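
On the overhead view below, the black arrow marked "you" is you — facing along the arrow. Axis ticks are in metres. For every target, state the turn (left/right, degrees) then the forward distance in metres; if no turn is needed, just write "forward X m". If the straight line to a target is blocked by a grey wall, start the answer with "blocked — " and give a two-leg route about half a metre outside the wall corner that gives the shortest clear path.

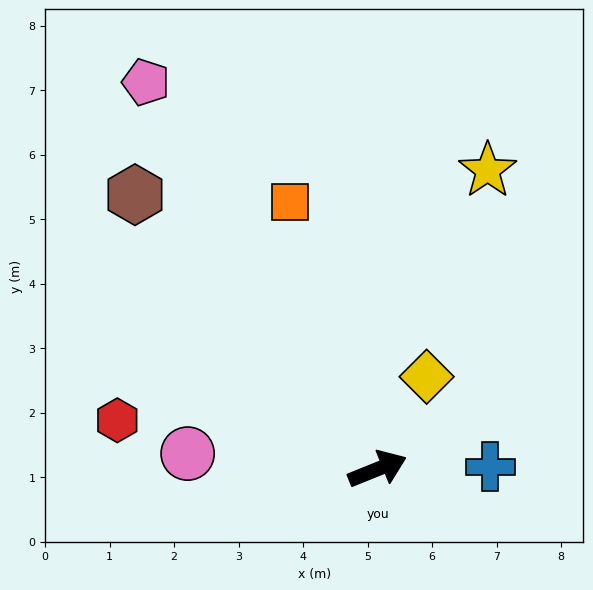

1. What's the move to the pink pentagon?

turn left 99°, forward 7.0 m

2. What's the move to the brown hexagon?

turn left 110°, forward 5.7 m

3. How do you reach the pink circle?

turn left 153°, forward 3.0 m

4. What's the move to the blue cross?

turn right 21°, forward 1.7 m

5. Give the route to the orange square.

turn left 86°, forward 4.4 m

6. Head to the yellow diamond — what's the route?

turn left 40°, forward 1.6 m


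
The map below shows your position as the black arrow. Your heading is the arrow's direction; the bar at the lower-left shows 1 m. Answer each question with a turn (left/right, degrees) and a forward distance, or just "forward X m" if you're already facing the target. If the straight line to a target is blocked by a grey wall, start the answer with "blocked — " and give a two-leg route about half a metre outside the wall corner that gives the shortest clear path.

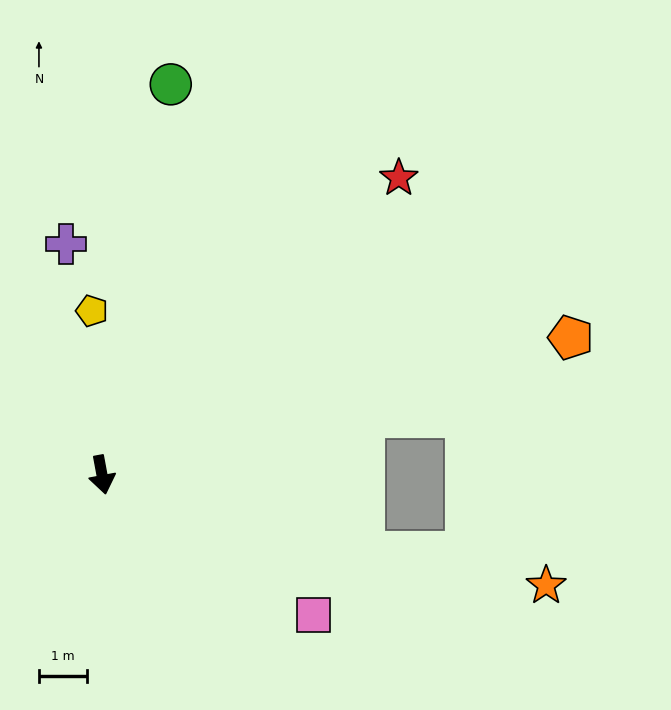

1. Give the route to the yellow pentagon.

turn left 173°, forward 3.4 m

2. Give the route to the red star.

turn left 124°, forward 8.6 m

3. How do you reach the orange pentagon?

turn left 96°, forward 10.1 m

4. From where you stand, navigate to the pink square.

turn left 46°, forward 5.2 m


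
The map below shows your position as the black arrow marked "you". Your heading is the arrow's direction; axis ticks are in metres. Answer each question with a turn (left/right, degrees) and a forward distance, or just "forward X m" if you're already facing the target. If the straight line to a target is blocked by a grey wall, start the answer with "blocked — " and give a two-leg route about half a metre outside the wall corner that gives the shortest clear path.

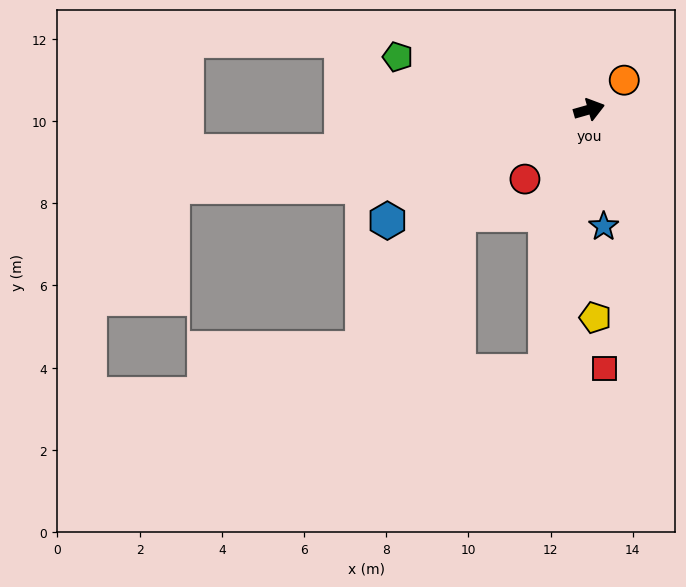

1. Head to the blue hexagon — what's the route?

turn right 167°, forward 5.6 m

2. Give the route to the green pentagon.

turn left 149°, forward 4.8 m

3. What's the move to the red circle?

turn right 149°, forward 2.3 m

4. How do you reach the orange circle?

turn left 24°, forward 1.1 m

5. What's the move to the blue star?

turn right 99°, forward 2.9 m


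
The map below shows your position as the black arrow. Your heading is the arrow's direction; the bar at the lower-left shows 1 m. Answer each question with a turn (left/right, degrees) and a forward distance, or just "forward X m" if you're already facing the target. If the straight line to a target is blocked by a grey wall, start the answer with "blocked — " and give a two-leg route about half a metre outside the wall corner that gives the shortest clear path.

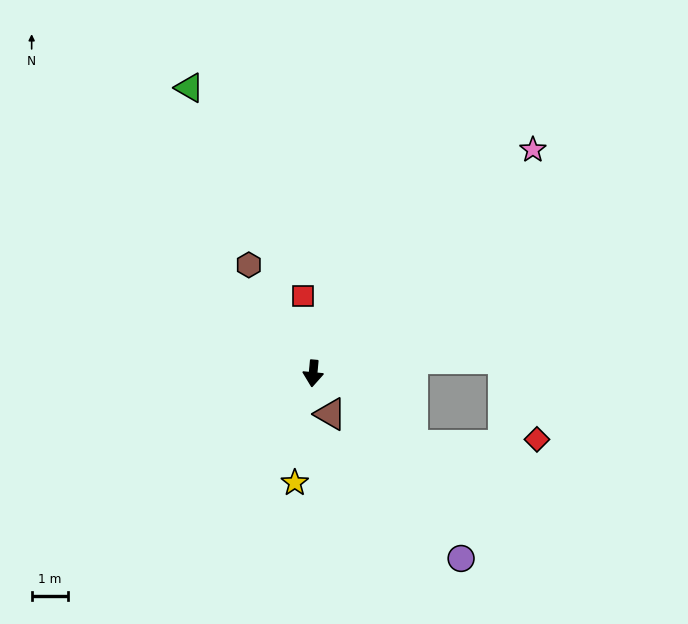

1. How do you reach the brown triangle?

turn left 28°, forward 1.2 m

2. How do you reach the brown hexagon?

turn right 144°, forward 3.4 m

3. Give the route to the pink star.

turn left 141°, forward 8.6 m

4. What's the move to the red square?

turn right 167°, forward 2.1 m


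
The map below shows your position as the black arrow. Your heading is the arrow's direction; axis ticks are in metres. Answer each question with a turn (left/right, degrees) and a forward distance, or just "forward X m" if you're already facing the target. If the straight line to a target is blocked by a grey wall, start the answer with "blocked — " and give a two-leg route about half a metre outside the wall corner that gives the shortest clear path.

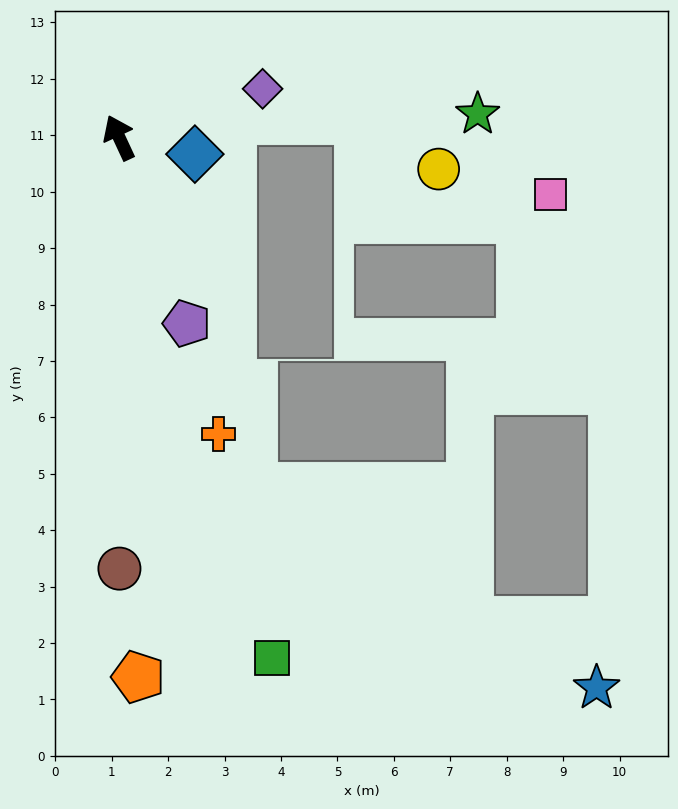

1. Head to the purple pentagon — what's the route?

turn left 175°, forward 3.5 m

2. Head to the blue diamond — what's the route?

turn right 127°, forward 1.4 m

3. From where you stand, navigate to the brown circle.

turn left 155°, forward 7.6 m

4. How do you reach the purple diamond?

turn right 96°, forward 2.7 m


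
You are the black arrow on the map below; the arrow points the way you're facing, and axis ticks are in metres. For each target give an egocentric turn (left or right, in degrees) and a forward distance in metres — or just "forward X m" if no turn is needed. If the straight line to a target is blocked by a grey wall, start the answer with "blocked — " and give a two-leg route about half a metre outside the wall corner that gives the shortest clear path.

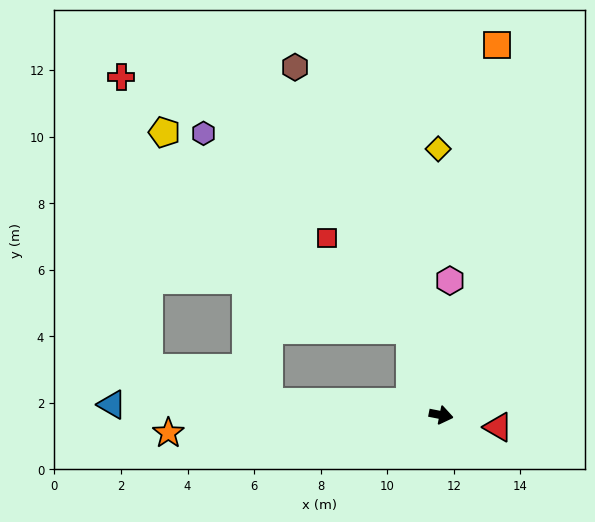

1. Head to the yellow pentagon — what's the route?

blocked — turn left 121°, forward 2.7 m, then turn left 31°, forward 9.5 m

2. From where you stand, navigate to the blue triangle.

turn right 171°, forward 9.9 m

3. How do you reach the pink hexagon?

turn left 97°, forward 4.0 m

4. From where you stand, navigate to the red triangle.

forward 1.8 m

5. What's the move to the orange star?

turn right 165°, forward 8.2 m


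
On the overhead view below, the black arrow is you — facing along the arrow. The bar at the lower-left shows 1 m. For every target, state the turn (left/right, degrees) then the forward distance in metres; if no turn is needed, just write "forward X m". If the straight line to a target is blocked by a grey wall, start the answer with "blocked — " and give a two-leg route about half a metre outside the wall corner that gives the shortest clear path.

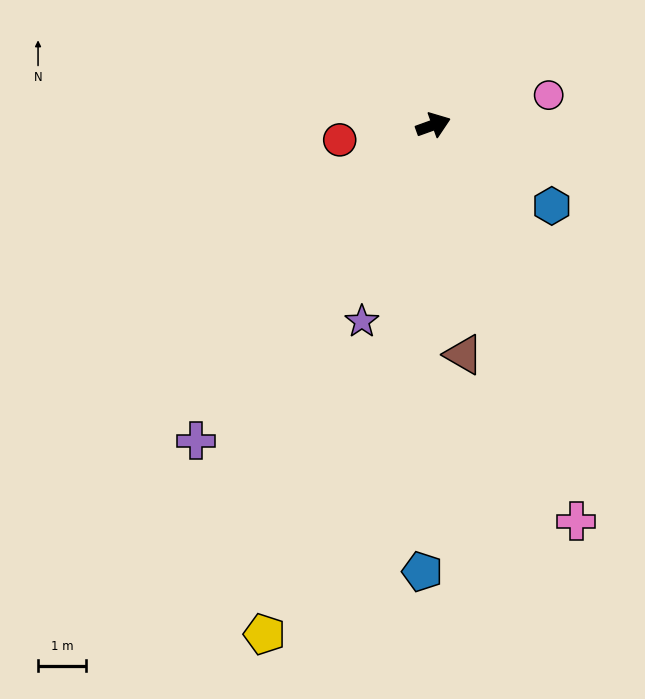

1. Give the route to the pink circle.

turn right 5°, forward 2.5 m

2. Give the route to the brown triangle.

turn right 102°, forward 4.8 m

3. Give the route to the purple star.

turn right 130°, forward 4.4 m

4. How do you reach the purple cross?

turn right 147°, forward 8.3 m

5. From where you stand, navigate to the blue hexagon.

turn right 54°, forward 3.0 m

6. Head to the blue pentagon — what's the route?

turn right 111°, forward 9.3 m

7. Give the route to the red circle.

turn left 169°, forward 2.0 m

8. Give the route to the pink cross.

turn right 90°, forward 8.8 m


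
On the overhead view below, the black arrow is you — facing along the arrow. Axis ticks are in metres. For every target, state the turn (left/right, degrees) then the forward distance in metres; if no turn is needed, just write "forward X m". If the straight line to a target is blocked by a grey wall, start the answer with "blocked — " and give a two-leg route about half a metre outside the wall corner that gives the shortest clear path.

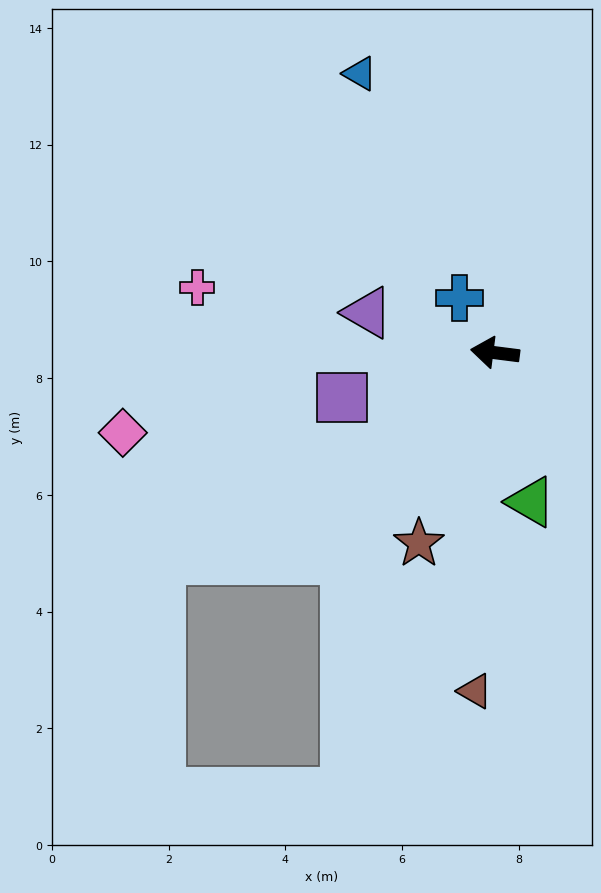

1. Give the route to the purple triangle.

turn right 10°, forward 2.3 m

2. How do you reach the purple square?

turn left 24°, forward 2.7 m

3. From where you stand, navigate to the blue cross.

turn right 50°, forward 1.1 m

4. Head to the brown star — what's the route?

turn left 76°, forward 3.5 m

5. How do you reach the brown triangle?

turn left 94°, forward 5.8 m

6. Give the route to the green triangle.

turn left 111°, forward 2.6 m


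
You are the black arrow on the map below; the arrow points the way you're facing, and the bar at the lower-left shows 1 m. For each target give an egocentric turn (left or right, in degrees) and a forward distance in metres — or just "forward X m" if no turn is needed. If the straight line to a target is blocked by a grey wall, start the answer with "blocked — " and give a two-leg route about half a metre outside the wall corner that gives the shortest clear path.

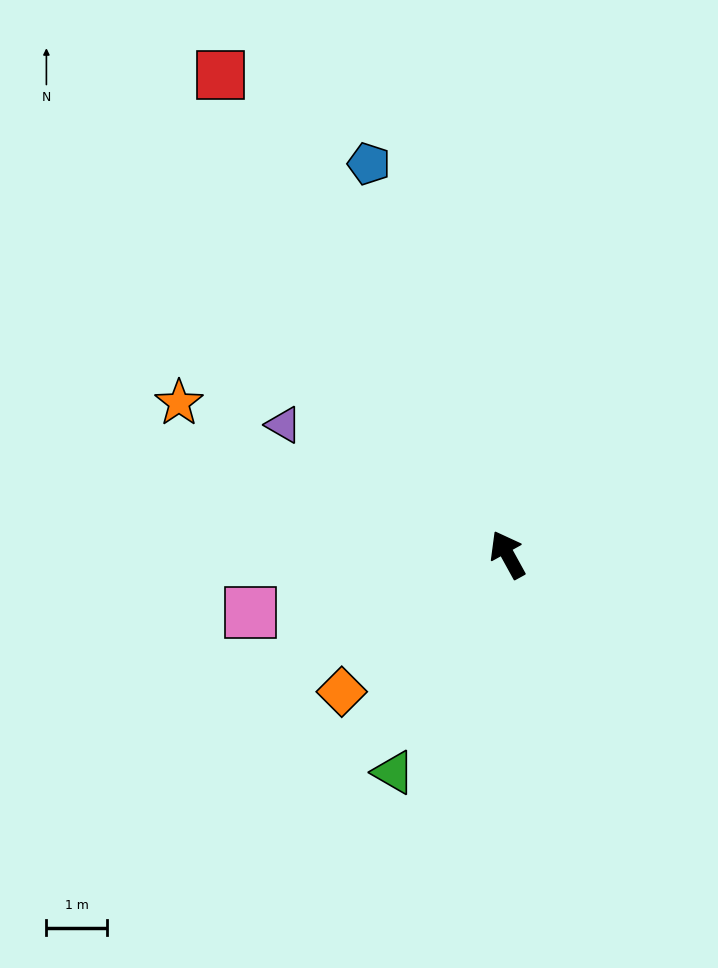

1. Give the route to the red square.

turn left 2°, forward 9.2 m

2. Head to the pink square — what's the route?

turn left 74°, forward 4.3 m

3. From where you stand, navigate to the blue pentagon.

turn right 9°, forward 6.8 m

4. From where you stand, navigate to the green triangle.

turn left 124°, forward 4.0 m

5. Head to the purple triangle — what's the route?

turn left 31°, forward 4.3 m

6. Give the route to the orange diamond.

turn left 101°, forward 3.5 m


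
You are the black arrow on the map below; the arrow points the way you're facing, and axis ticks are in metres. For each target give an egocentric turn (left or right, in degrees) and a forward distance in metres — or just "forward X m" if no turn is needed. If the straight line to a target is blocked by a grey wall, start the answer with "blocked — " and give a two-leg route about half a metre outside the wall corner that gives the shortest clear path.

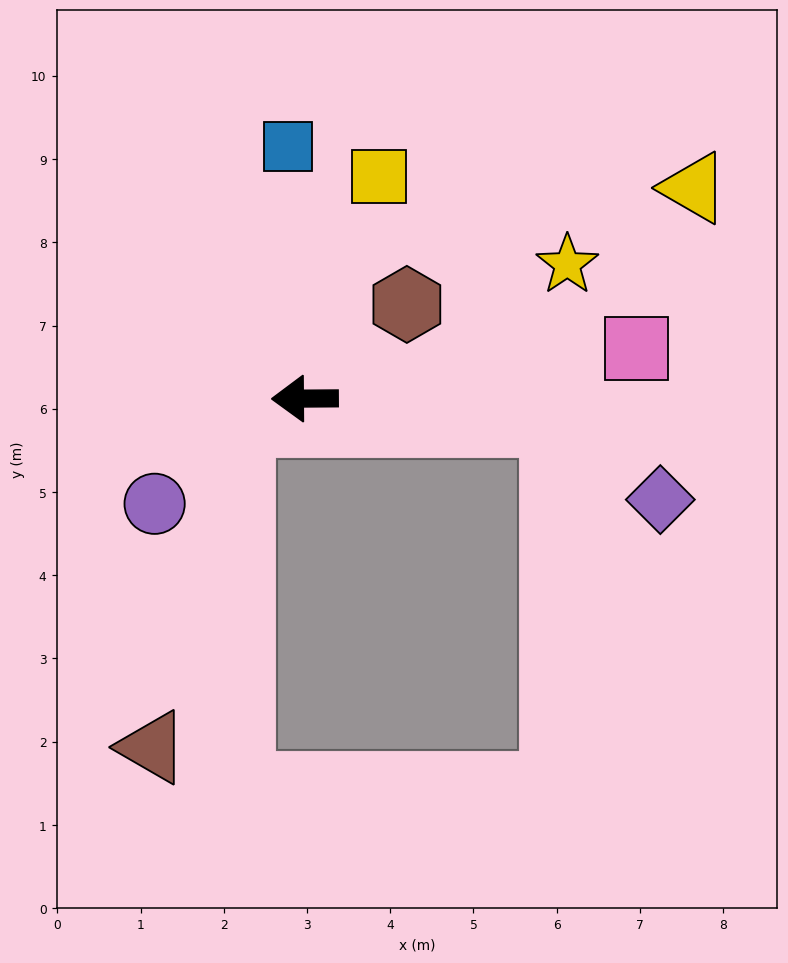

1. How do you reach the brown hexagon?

turn right 138°, forward 1.7 m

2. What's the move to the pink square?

turn right 172°, forward 4.0 m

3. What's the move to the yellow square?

turn right 109°, forward 2.8 m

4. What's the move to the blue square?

turn right 87°, forward 3.0 m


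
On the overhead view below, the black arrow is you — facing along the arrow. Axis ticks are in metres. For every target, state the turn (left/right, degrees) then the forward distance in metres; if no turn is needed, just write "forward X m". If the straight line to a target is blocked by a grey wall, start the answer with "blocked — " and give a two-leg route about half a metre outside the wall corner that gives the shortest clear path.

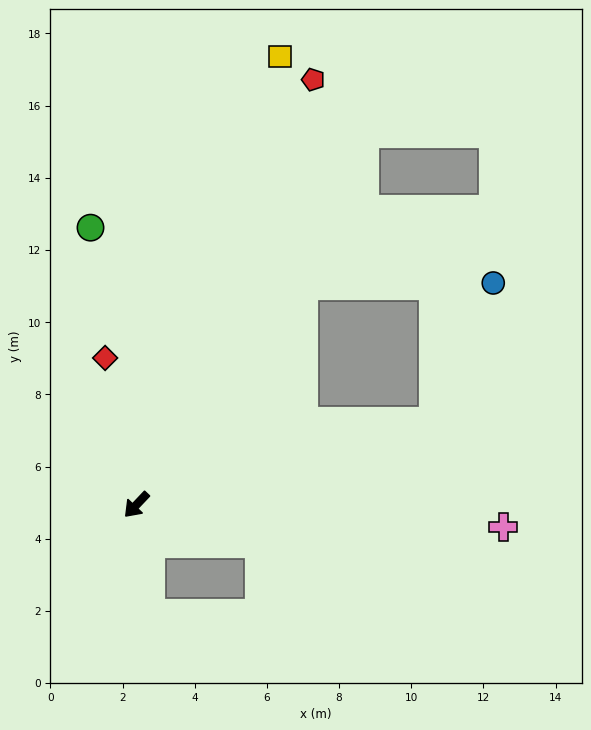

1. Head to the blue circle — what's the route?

blocked — turn left 149°, forward 8.6 m, then turn left 52°, forward 4.2 m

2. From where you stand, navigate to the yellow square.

turn right 154°, forward 13.0 m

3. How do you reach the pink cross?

turn left 130°, forward 10.2 m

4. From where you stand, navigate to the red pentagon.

turn right 159°, forward 12.8 m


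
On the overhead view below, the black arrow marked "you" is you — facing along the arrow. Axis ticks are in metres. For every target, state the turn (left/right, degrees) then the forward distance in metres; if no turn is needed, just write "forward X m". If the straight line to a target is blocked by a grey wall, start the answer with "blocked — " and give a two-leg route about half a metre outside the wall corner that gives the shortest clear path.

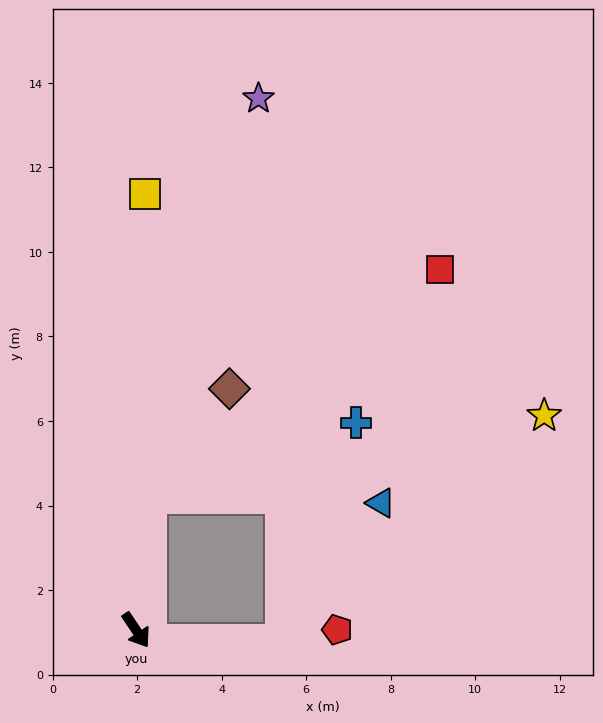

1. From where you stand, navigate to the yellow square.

turn left 145°, forward 10.3 m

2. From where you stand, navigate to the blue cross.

blocked — turn left 141°, forward 3.2 m, then turn right 65°, forward 5.2 m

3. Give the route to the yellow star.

blocked — turn left 141°, forward 3.2 m, then turn right 73°, forward 9.5 m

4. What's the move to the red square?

blocked — turn left 141°, forward 3.2 m, then turn right 47°, forward 8.7 m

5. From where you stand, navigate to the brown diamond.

blocked — turn left 141°, forward 3.2 m, then turn right 32°, forward 3.2 m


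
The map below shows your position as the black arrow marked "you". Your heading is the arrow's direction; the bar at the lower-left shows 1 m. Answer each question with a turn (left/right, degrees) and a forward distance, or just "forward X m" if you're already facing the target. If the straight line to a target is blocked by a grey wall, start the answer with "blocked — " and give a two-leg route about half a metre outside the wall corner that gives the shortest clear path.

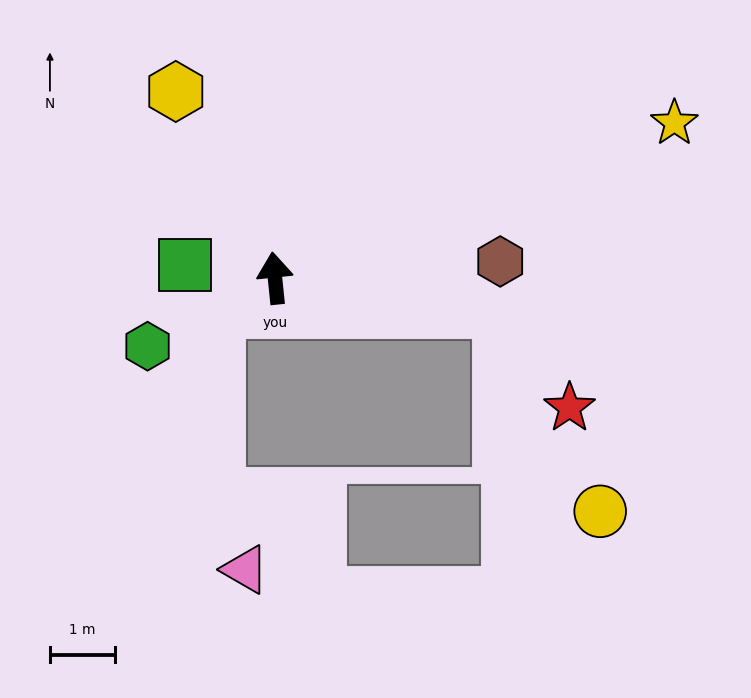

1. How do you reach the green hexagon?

turn left 112°, forward 2.2 m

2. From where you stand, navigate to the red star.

blocked — turn right 104°, forward 3.5 m, then turn right 46°, forward 1.8 m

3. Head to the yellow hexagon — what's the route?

turn left 22°, forward 3.2 m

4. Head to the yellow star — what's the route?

turn right 75°, forward 6.6 m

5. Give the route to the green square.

turn left 76°, forward 1.4 m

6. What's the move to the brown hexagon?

turn right 92°, forward 3.5 m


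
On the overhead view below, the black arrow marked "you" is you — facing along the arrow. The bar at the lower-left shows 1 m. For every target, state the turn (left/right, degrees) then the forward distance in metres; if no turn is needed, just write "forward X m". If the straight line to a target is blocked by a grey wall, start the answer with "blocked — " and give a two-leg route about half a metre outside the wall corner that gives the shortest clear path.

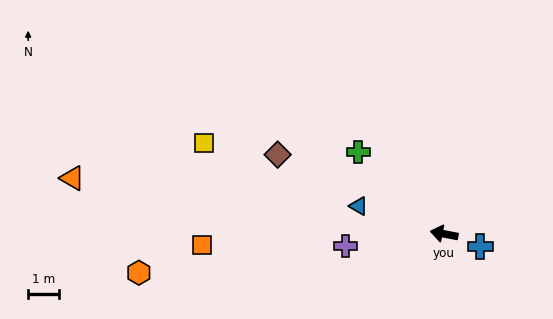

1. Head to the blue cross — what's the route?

turn left 172°, forward 1.2 m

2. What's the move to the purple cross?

turn left 18°, forward 3.2 m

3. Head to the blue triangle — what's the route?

turn right 7°, forward 2.9 m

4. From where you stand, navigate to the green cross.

turn right 33°, forward 3.8 m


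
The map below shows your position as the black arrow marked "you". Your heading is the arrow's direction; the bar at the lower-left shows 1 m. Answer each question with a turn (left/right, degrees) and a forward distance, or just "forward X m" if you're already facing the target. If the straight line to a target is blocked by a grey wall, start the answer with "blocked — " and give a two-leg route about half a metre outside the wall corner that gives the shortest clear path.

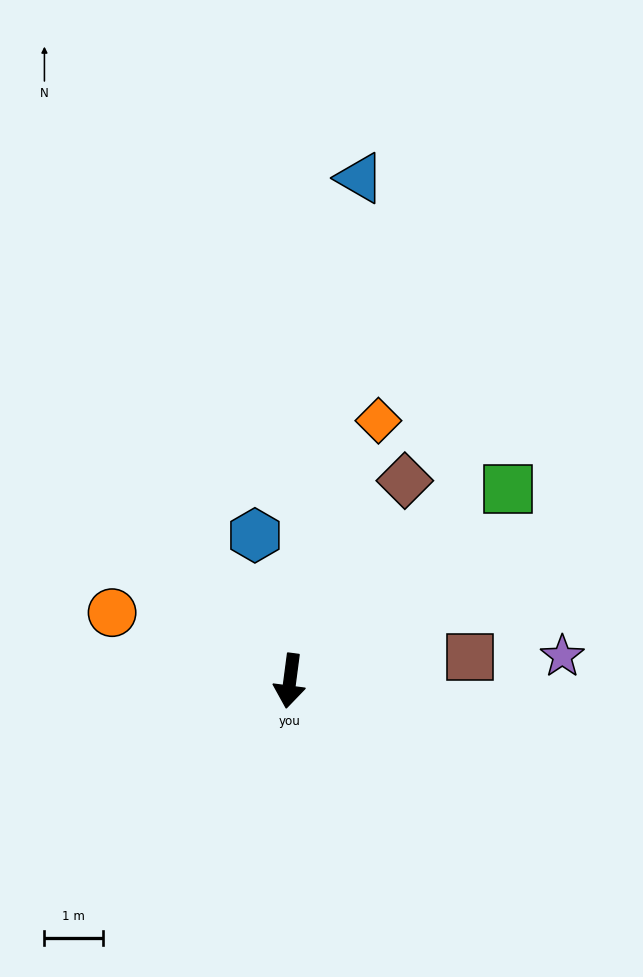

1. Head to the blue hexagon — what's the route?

turn right 159°, forward 2.6 m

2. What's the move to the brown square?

turn left 105°, forward 3.1 m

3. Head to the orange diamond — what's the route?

turn left 169°, forward 4.7 m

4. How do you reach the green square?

turn left 139°, forward 5.0 m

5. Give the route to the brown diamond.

turn left 158°, forward 4.0 m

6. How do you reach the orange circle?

turn right 104°, forward 3.3 m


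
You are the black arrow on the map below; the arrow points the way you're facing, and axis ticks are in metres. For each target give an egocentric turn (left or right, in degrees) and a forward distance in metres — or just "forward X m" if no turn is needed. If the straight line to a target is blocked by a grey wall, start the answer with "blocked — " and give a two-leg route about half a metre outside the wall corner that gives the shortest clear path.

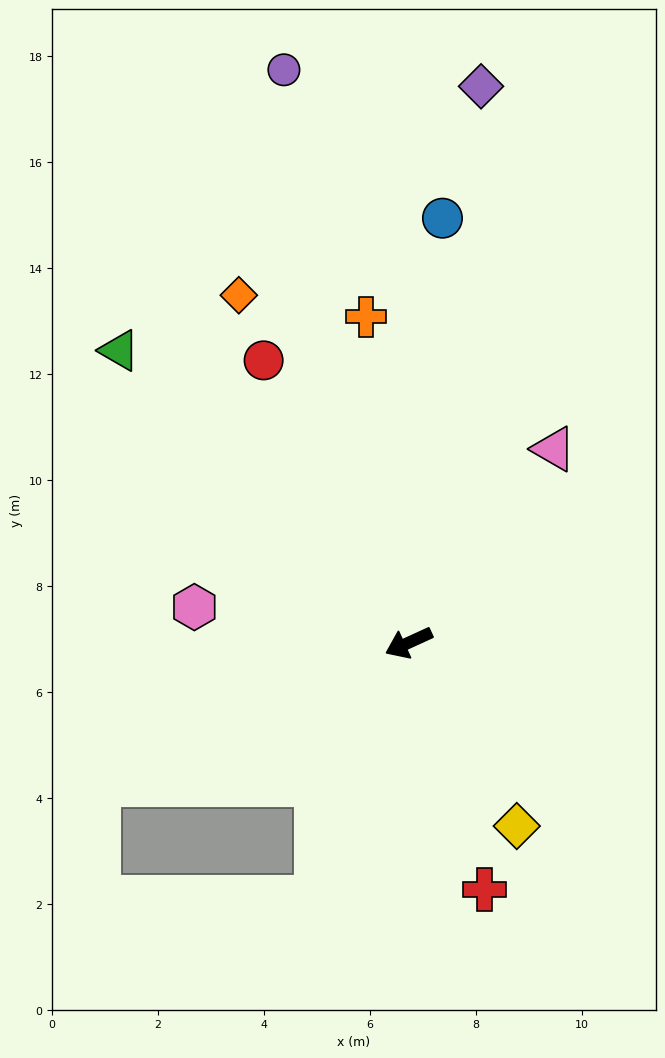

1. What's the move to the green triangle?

turn right 70°, forward 7.8 m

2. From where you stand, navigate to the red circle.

turn right 87°, forward 6.0 m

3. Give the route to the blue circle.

turn right 119°, forward 8.0 m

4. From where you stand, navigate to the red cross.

turn left 83°, forward 4.9 m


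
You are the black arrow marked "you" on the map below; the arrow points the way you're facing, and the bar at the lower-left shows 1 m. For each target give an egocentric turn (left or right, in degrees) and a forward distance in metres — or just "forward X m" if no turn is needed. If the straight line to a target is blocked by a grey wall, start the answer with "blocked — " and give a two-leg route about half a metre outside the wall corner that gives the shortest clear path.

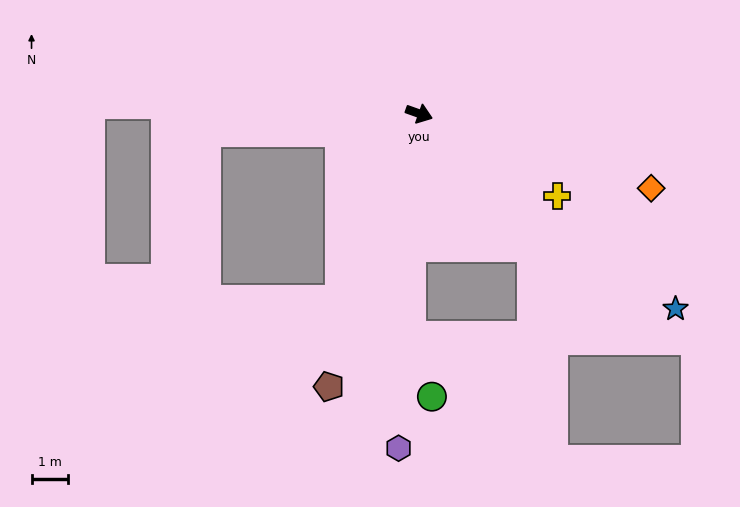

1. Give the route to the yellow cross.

turn right 11°, forward 4.5 m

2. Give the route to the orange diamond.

forward 6.8 m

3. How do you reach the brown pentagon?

turn right 89°, forward 8.0 m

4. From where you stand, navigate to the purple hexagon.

turn right 74°, forward 9.3 m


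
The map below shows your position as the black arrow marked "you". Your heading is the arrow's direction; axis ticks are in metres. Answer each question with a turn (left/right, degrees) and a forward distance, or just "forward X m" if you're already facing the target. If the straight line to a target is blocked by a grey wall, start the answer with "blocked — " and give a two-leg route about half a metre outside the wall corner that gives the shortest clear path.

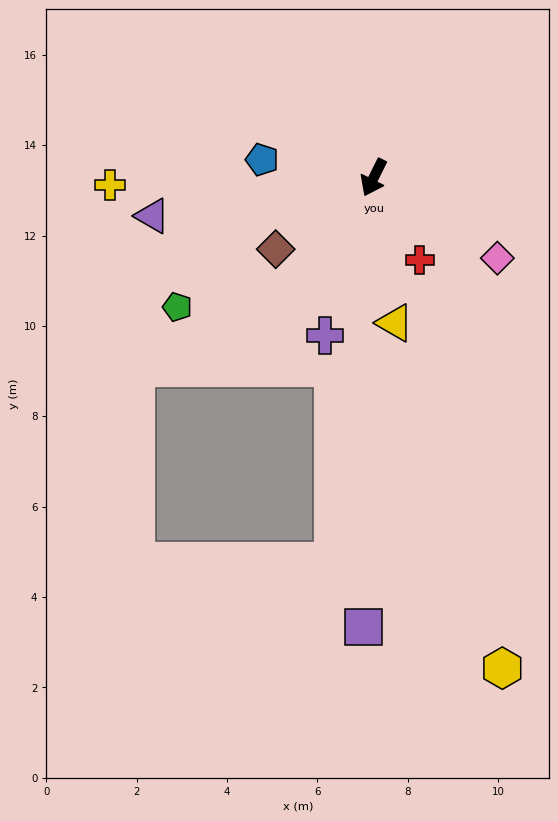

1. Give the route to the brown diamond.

turn right 27°, forward 2.7 m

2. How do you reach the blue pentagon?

turn right 73°, forward 2.5 m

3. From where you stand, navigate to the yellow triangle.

turn left 35°, forward 3.2 m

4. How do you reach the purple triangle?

turn right 54°, forward 5.0 m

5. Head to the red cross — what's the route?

turn left 56°, forward 2.1 m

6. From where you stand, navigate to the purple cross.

turn left 9°, forward 3.7 m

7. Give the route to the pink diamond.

turn left 83°, forward 3.3 m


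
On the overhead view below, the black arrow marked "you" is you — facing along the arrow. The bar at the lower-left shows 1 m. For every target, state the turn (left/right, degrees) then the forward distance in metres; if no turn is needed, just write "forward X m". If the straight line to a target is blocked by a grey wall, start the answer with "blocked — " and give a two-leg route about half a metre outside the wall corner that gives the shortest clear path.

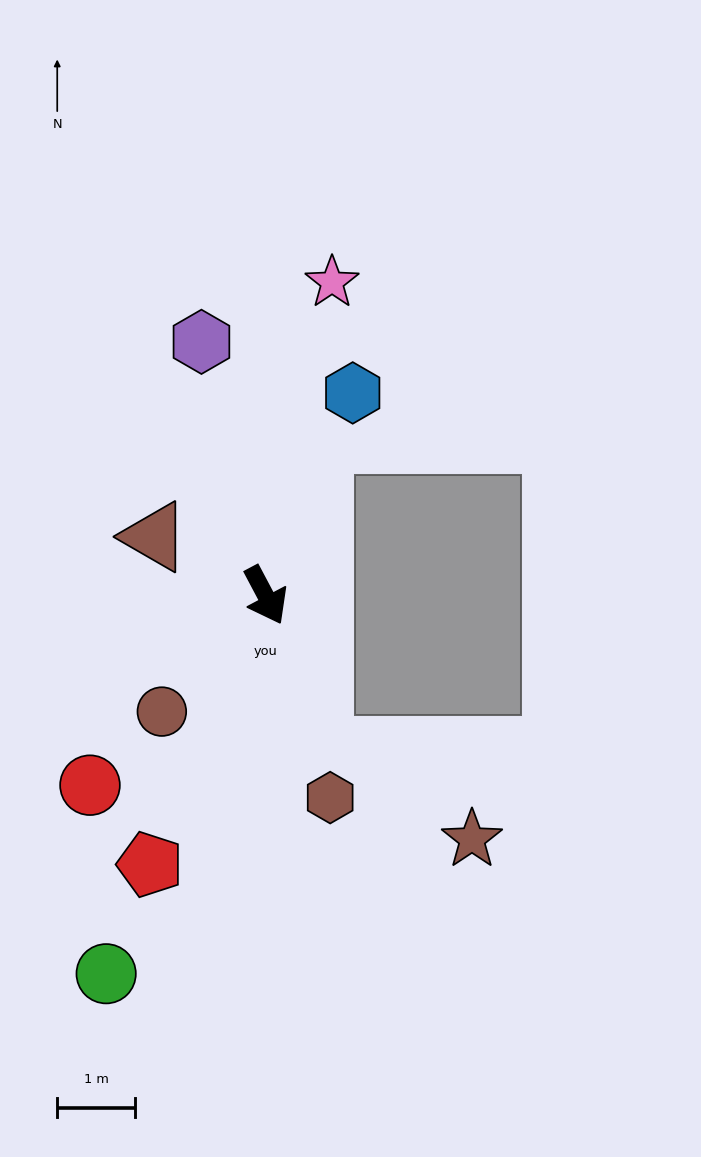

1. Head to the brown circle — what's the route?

turn right 70°, forward 2.0 m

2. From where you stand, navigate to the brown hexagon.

turn right 10°, forward 2.7 m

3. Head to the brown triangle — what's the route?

turn right 146°, forward 1.6 m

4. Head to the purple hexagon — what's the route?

turn left 166°, forward 3.3 m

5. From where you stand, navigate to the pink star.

turn left 140°, forward 4.1 m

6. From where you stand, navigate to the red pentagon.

turn right 51°, forward 3.7 m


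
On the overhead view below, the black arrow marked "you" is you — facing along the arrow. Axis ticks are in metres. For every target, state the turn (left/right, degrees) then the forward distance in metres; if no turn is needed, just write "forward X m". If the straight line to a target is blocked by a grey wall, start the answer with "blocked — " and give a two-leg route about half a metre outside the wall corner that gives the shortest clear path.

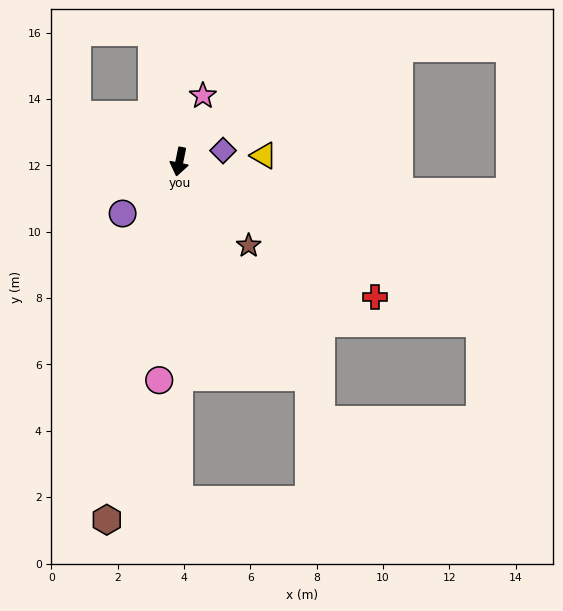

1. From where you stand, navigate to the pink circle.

turn left 6°, forward 6.6 m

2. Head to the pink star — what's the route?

turn left 172°, forward 2.1 m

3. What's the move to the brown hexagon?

forward 11.0 m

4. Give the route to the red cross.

turn left 67°, forward 7.2 m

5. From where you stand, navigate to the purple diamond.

turn left 116°, forward 1.4 m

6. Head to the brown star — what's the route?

turn left 51°, forward 3.3 m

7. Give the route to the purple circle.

turn right 36°, forward 2.3 m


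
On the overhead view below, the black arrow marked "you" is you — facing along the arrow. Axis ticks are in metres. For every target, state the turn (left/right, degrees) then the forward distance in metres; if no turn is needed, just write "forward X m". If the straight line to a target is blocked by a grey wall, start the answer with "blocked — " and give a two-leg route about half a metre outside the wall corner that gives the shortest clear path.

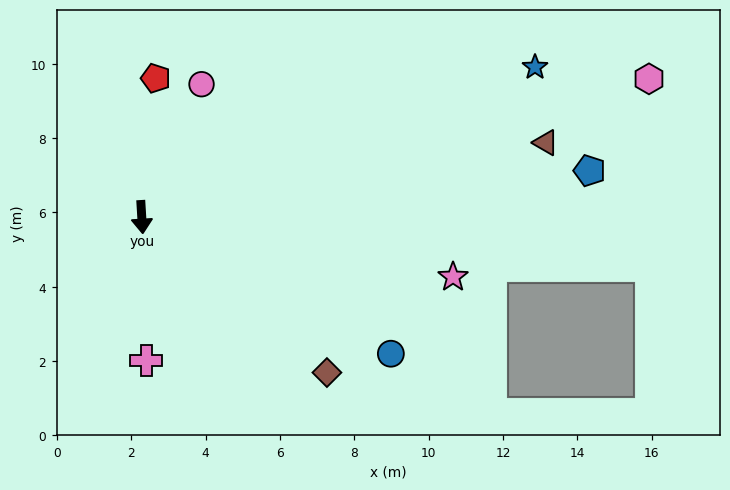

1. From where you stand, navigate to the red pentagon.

turn left 171°, forward 3.8 m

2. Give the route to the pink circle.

turn left 152°, forward 3.9 m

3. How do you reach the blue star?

turn left 107°, forward 11.3 m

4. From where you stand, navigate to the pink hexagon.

turn left 102°, forward 14.1 m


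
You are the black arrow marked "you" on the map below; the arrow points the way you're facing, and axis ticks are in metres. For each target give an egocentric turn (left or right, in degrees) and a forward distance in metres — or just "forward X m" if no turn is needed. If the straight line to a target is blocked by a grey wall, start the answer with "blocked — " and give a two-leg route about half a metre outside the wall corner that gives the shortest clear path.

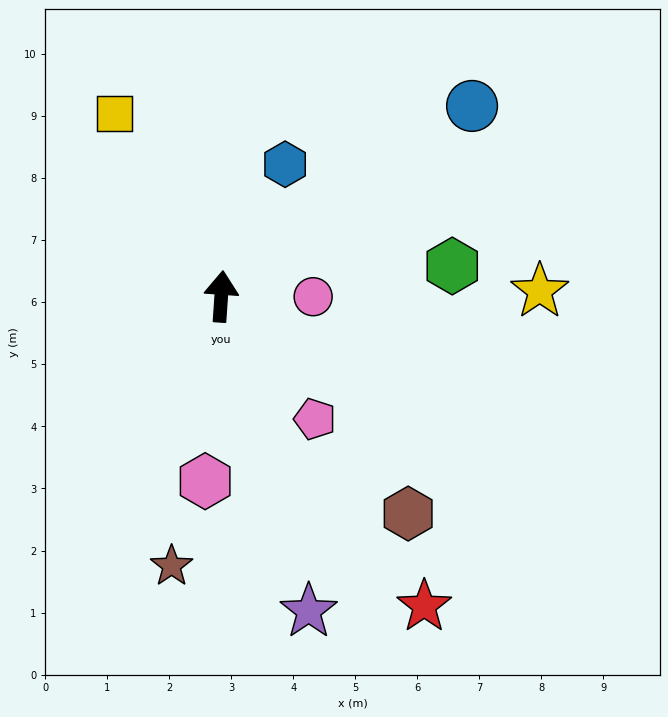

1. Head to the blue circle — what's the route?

turn right 49°, forward 5.1 m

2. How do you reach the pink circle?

turn right 86°, forward 1.5 m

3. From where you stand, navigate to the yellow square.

turn left 34°, forward 3.4 m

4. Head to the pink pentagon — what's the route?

turn right 139°, forward 2.5 m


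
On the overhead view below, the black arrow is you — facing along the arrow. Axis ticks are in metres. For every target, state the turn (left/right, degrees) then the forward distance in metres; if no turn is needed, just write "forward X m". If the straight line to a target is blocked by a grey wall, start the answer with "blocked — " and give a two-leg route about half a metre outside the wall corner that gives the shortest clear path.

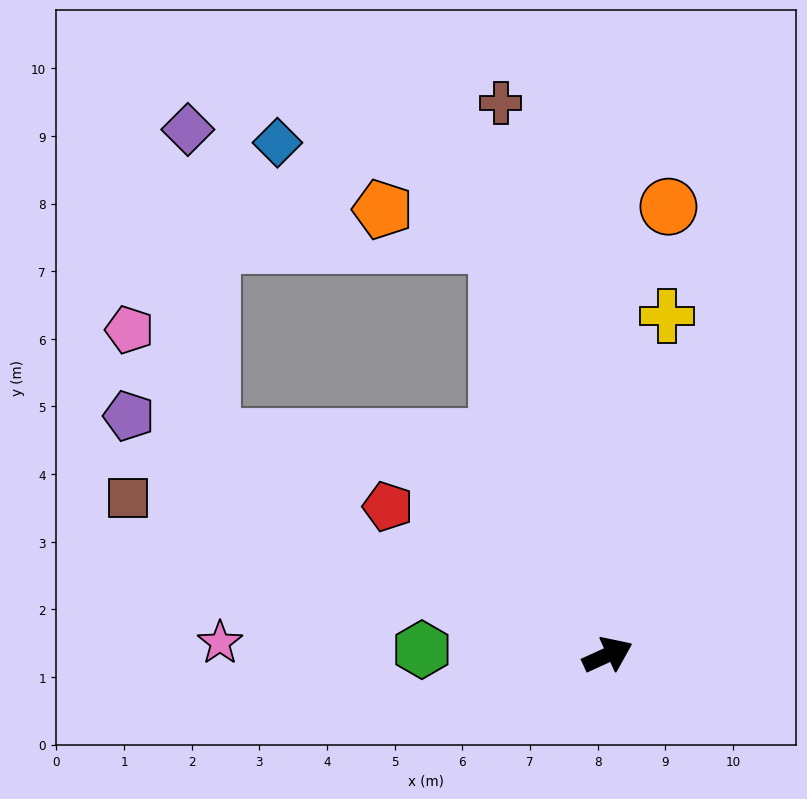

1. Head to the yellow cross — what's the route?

turn left 56°, forward 5.1 m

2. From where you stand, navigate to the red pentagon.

turn left 122°, forward 3.9 m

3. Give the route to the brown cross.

turn left 76°, forward 8.3 m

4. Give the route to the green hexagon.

turn left 154°, forward 2.7 m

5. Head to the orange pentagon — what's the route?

blocked — turn left 81°, forward 6.3 m, then turn left 57°, forward 1.8 m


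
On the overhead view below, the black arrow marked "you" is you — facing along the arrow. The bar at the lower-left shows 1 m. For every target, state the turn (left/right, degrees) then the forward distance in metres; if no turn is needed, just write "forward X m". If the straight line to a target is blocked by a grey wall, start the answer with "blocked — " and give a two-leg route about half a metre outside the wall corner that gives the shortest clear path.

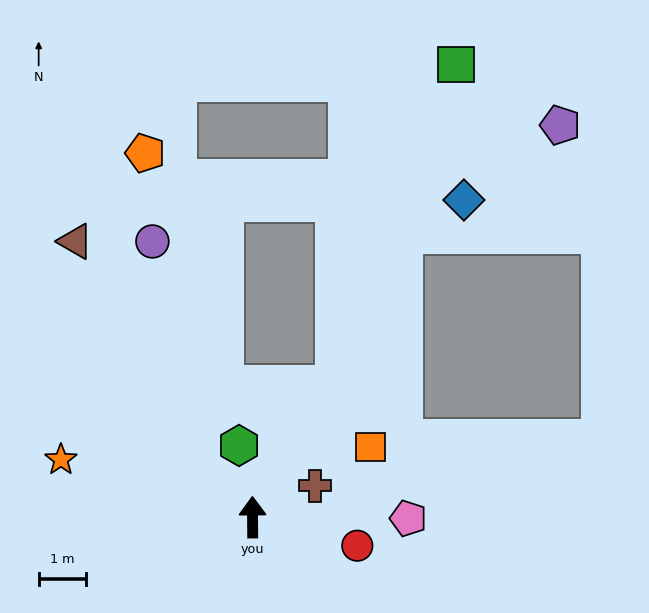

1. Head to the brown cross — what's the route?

turn right 64°, forward 1.5 m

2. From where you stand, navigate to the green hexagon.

turn left 10°, forward 1.5 m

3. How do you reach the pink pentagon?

turn right 91°, forward 3.3 m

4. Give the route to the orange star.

turn left 73°, forward 4.2 m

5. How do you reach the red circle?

turn right 106°, forward 2.3 m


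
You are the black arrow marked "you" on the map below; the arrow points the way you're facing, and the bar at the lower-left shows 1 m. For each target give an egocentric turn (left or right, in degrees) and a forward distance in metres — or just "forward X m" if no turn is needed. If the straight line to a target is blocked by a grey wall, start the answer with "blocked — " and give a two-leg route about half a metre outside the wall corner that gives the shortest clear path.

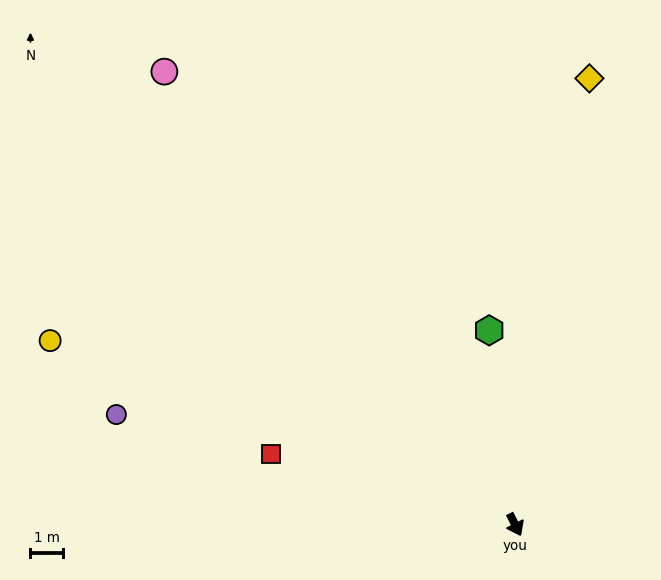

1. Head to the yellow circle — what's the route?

turn right 138°, forward 15.3 m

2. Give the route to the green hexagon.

turn left 161°, forward 6.0 m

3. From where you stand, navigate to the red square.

turn right 133°, forward 7.8 m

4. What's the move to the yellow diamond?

turn left 144°, forward 13.8 m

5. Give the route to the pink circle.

turn right 169°, forward 17.5 m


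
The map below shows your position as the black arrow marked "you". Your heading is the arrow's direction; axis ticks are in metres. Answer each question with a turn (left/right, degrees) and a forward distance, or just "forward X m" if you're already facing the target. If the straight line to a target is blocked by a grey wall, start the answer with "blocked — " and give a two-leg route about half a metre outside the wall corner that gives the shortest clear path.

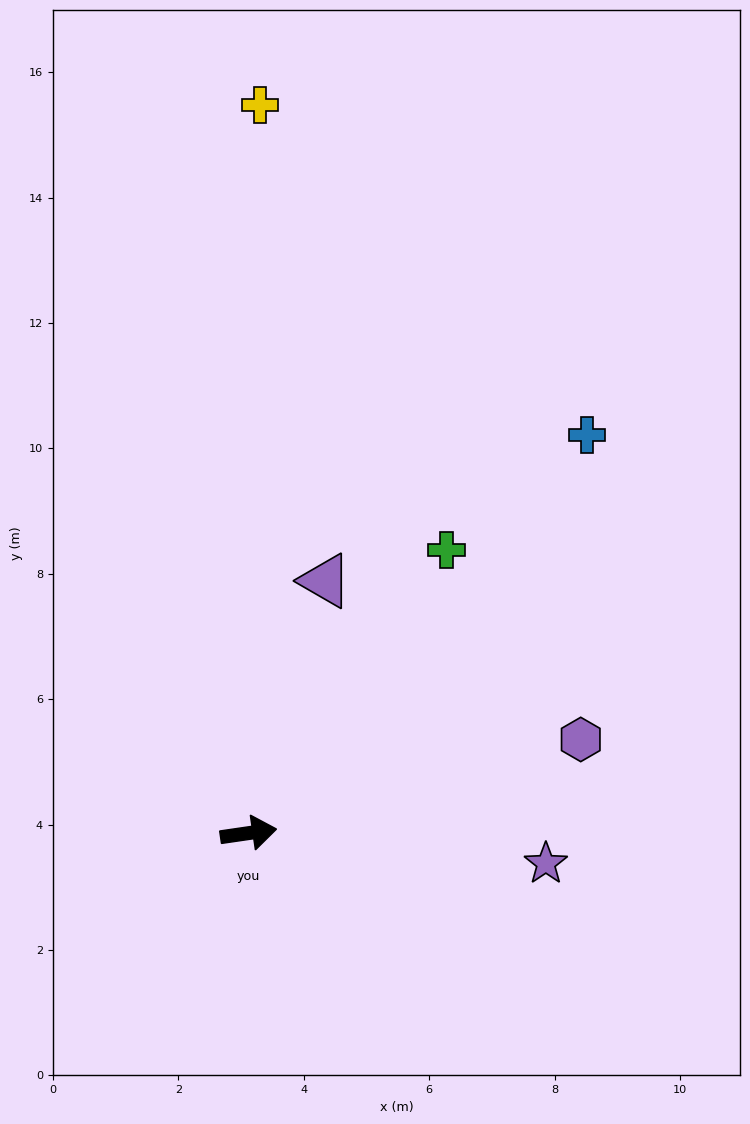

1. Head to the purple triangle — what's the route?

turn left 65°, forward 4.2 m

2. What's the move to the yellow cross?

turn left 81°, forward 11.6 m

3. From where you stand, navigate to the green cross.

turn left 47°, forward 5.5 m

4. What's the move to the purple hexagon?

turn left 7°, forward 5.5 m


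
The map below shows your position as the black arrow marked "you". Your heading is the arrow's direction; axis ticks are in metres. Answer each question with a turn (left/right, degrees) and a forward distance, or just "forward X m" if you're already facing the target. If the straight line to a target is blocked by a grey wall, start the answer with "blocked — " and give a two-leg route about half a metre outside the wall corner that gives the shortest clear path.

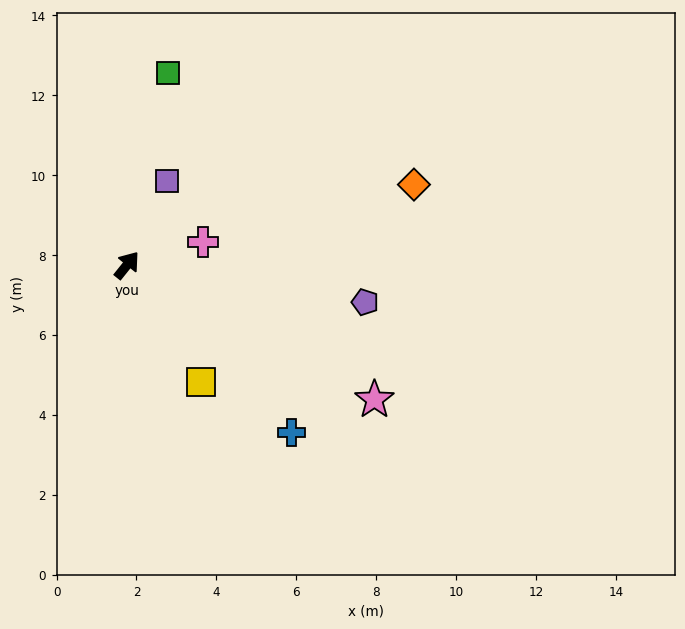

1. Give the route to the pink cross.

turn right 34°, forward 2.0 m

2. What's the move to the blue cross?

turn right 97°, forward 5.9 m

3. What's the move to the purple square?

turn left 13°, forward 2.3 m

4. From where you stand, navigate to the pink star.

turn right 80°, forward 7.0 m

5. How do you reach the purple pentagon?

turn right 60°, forward 6.0 m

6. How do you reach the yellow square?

turn right 109°, forward 3.5 m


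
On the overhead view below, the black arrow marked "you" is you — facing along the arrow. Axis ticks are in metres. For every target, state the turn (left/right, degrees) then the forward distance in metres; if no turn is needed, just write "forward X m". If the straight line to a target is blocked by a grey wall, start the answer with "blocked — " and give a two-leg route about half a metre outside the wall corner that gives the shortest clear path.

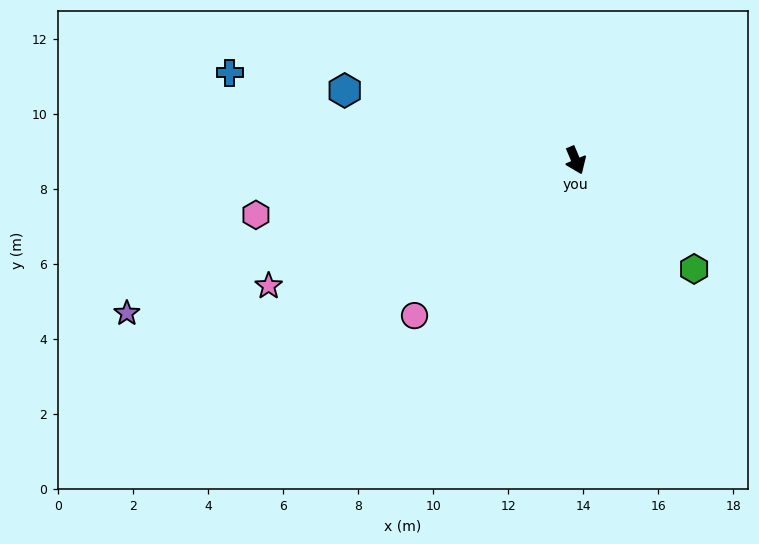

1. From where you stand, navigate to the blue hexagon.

turn right 130°, forward 6.4 m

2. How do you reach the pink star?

turn right 91°, forward 8.8 m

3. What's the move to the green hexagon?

turn left 25°, forward 4.3 m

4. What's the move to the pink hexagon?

turn right 103°, forward 8.6 m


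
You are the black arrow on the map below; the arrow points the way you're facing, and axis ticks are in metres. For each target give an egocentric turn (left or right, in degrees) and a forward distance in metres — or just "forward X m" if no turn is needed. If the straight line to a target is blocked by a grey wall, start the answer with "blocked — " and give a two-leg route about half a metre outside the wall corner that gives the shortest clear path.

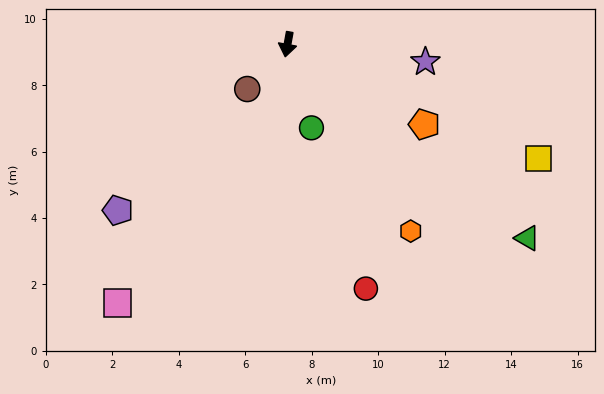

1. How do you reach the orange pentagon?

turn left 70°, forward 4.8 m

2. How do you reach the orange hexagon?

turn left 44°, forward 6.7 m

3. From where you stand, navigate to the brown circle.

turn right 32°, forward 1.8 m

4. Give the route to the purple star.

turn left 93°, forward 4.2 m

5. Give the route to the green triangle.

turn left 61°, forward 9.3 m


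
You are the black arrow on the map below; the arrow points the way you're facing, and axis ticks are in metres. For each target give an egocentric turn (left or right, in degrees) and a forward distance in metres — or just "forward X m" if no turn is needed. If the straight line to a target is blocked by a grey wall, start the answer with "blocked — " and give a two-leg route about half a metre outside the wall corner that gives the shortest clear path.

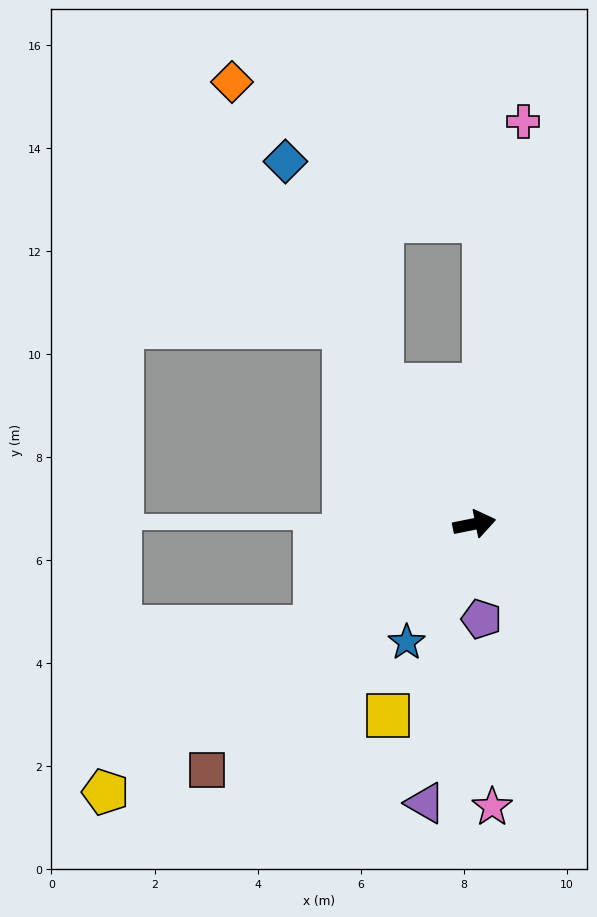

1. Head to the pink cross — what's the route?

turn left 72°, forward 7.9 m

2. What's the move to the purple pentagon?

turn right 97°, forward 1.9 m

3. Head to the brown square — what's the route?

turn right 149°, forward 7.1 m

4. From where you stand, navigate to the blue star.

turn right 131°, forward 2.6 m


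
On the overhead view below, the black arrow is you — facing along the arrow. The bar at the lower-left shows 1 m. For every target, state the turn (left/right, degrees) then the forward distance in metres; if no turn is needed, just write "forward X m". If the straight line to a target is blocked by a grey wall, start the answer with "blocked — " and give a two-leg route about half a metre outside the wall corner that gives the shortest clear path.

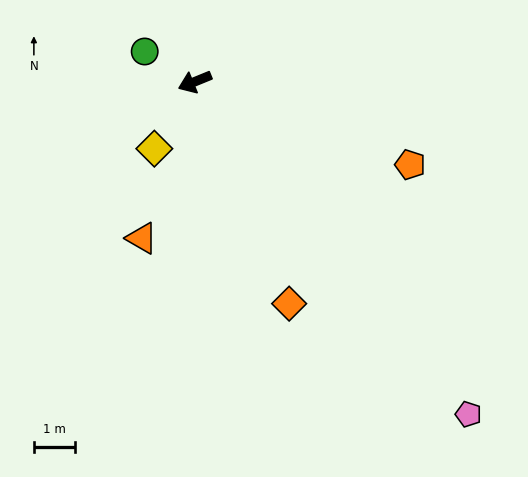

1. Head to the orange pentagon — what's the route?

turn left 137°, forward 5.7 m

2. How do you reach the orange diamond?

turn left 91°, forward 5.9 m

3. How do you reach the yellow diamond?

turn left 37°, forward 1.9 m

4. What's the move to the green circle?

turn right 53°, forward 1.4 m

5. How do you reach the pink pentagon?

turn left 107°, forward 10.6 m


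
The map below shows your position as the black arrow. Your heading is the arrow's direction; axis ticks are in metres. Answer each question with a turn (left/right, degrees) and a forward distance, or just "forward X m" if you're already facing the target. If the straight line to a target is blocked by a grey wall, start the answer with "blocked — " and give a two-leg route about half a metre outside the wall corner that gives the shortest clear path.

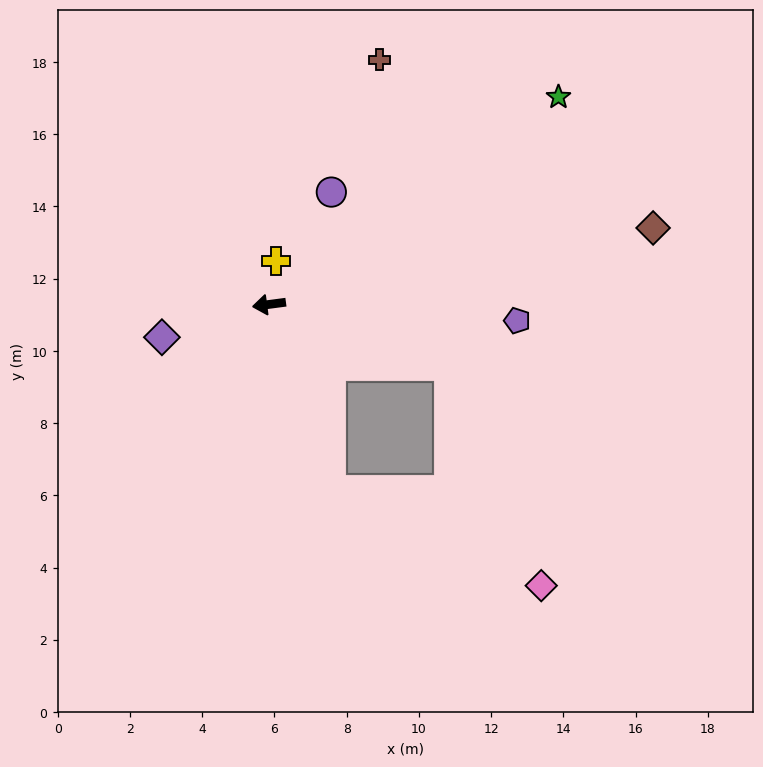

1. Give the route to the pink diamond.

blocked — turn left 101°, forward 5.4 m, then turn left 47°, forward 6.4 m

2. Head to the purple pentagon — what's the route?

turn left 169°, forward 6.9 m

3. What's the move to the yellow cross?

turn right 107°, forward 1.2 m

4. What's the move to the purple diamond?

turn left 10°, forward 3.1 m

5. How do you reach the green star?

turn right 152°, forward 9.9 m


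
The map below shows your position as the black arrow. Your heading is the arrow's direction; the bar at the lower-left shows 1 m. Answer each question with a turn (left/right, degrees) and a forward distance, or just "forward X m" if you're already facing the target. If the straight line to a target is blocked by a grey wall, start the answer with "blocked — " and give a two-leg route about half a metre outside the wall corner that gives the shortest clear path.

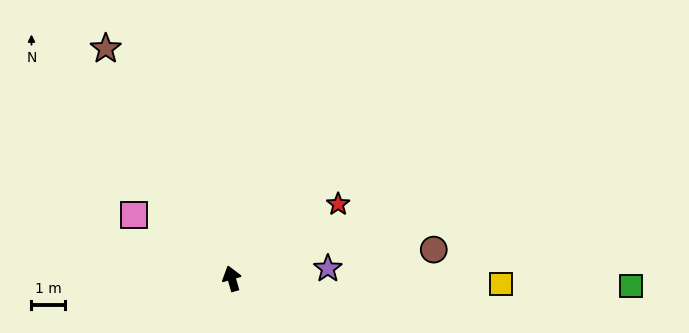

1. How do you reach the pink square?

turn left 41°, forward 3.4 m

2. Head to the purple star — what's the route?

turn right 100°, forward 2.8 m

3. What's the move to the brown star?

turn left 13°, forward 7.7 m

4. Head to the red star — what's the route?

turn right 71°, forward 3.8 m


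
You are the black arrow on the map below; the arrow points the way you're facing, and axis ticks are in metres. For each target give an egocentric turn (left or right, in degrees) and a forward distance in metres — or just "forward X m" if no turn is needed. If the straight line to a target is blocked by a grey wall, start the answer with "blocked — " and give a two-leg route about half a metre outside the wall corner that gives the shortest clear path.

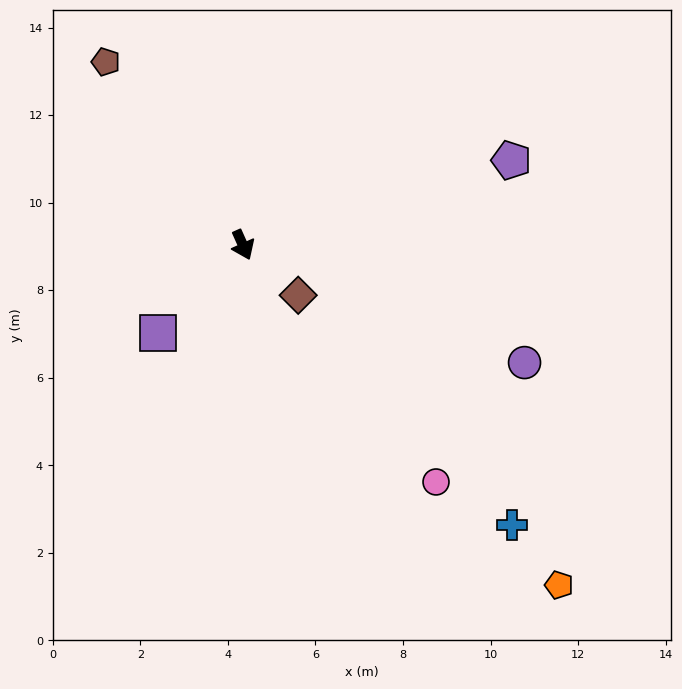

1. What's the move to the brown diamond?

turn left 24°, forward 1.7 m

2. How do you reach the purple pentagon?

turn left 83°, forward 6.4 m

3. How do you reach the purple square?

turn right 68°, forward 2.8 m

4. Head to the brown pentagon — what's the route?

turn right 167°, forward 5.2 m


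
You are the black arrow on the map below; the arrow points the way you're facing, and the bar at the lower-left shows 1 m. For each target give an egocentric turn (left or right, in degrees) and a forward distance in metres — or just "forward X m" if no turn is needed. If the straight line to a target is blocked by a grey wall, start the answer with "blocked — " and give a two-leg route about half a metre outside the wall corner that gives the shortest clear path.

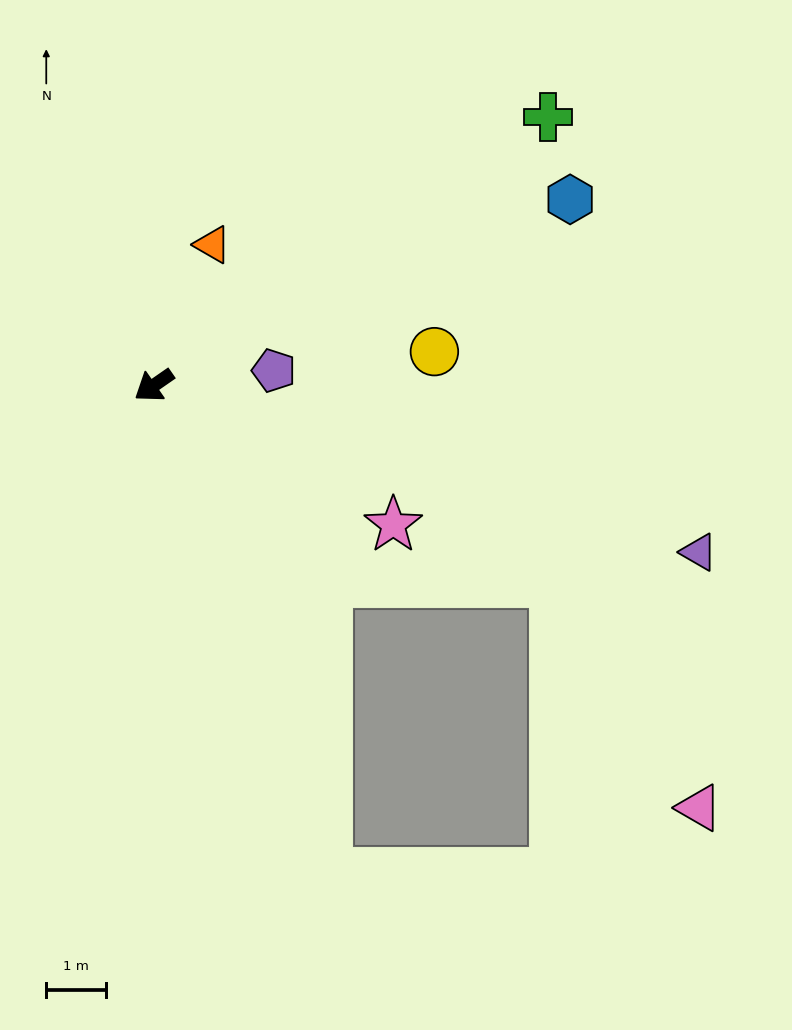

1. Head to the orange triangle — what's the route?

turn right 147°, forward 2.6 m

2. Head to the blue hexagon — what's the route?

turn left 169°, forward 7.7 m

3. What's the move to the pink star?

turn left 115°, forward 4.7 m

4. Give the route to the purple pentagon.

turn left 152°, forward 2.0 m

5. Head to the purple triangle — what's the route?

turn left 128°, forward 9.6 m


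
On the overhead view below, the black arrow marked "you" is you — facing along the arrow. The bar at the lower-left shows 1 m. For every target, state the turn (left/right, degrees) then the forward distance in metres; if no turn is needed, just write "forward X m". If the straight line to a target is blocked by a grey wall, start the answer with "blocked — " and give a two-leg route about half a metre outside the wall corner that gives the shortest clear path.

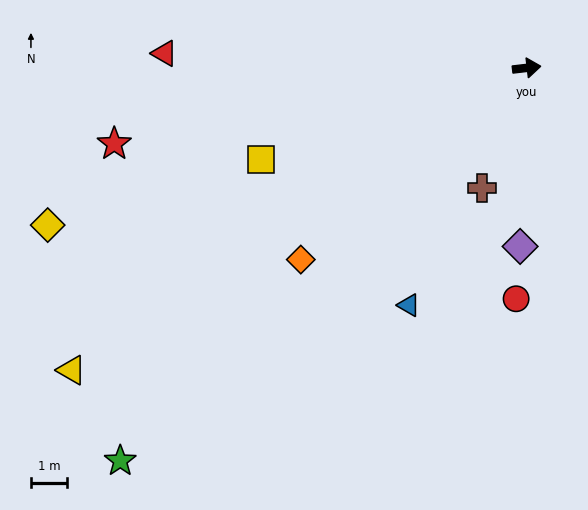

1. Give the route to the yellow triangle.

turn right 153°, forward 15.2 m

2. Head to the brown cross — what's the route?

turn right 117°, forward 3.6 m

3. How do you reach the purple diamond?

turn right 99°, forward 5.0 m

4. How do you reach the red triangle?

turn left 171°, forward 10.1 m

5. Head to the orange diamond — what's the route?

turn right 146°, forward 8.2 m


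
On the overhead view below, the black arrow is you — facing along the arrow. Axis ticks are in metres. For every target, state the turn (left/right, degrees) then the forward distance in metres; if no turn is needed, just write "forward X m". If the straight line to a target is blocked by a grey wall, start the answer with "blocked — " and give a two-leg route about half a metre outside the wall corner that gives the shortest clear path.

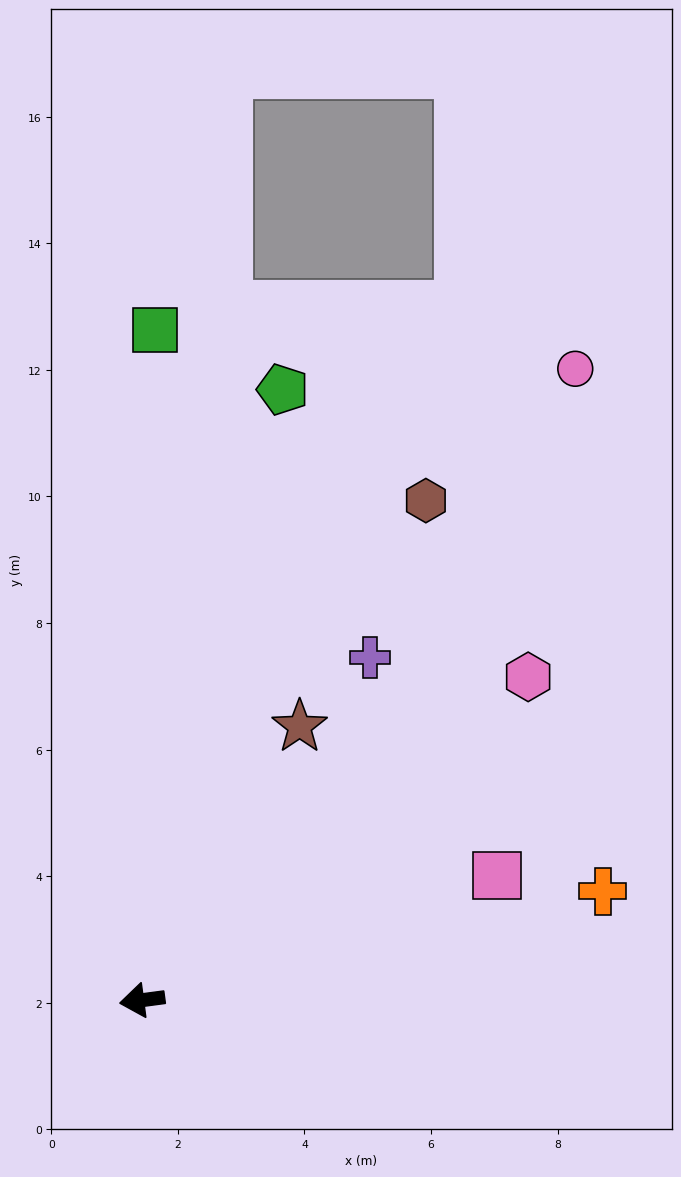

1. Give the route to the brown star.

turn right 127°, forward 5.0 m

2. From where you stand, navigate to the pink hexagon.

turn right 148°, forward 8.0 m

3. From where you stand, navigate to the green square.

turn right 99°, forward 10.6 m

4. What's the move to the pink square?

turn right 168°, forward 5.9 m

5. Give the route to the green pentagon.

turn right 111°, forward 9.9 m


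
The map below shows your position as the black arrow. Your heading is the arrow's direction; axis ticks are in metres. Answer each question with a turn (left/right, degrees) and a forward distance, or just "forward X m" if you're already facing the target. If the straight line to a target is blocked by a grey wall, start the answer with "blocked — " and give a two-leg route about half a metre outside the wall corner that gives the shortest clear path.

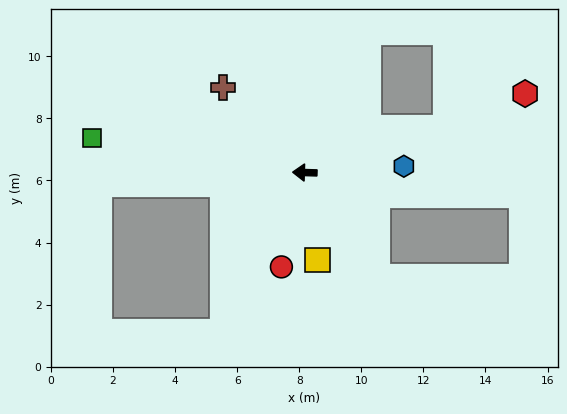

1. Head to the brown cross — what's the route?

turn right 44°, forward 3.8 m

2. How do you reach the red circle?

turn left 78°, forward 3.1 m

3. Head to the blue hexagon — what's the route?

turn right 175°, forward 3.2 m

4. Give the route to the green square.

turn right 8°, forward 6.9 m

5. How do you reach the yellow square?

turn left 100°, forward 2.8 m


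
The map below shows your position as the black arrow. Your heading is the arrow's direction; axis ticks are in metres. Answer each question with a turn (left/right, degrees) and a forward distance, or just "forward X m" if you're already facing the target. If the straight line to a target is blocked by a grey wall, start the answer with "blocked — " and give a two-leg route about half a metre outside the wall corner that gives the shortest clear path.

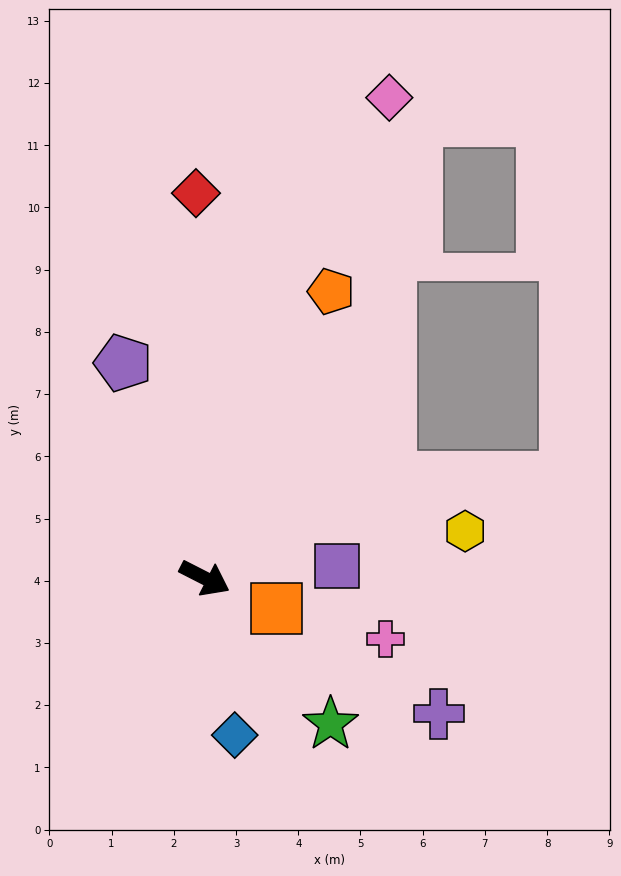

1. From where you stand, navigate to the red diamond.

turn left 118°, forward 6.2 m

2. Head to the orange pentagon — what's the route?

turn left 93°, forward 5.0 m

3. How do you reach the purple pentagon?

turn left 138°, forward 3.7 m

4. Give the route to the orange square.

turn left 4°, forward 1.3 m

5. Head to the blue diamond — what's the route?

turn right 52°, forward 2.6 m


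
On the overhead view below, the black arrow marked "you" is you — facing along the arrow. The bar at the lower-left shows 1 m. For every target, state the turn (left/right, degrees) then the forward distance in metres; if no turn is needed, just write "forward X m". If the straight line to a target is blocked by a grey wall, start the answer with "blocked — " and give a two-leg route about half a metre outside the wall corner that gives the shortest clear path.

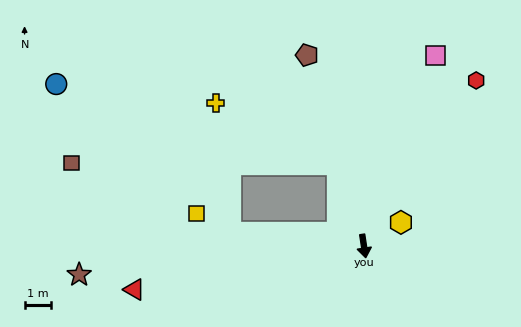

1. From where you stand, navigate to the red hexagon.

turn left 137°, forward 7.7 m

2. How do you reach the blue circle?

blocked — turn right 171°, forward 3.3 m, then turn left 56°, forward 11.3 m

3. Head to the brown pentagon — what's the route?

turn right 172°, forward 7.7 m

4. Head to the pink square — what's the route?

turn left 151°, forward 7.8 m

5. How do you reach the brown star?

turn right 93°, forward 11.0 m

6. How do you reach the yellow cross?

blocked — turn right 171°, forward 3.3 m, then turn left 46°, forward 5.3 m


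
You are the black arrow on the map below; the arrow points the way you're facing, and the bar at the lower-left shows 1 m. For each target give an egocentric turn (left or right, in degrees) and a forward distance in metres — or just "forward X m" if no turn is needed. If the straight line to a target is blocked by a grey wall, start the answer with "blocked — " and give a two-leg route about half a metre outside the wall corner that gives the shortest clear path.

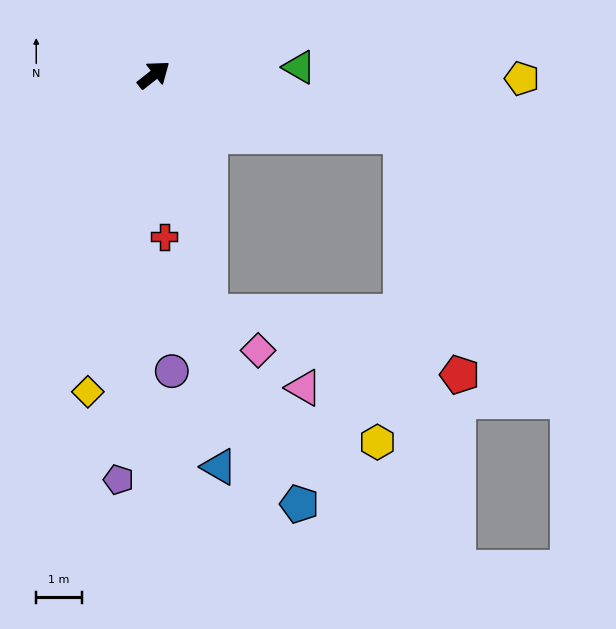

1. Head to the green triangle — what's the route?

turn right 35°, forward 3.2 m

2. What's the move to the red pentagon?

blocked — turn right 52°, forward 5.6 m, then turn right 63°, forward 5.4 m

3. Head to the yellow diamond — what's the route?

turn right 140°, forward 7.1 m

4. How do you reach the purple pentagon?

turn right 133°, forward 8.9 m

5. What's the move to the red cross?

turn right 125°, forward 3.6 m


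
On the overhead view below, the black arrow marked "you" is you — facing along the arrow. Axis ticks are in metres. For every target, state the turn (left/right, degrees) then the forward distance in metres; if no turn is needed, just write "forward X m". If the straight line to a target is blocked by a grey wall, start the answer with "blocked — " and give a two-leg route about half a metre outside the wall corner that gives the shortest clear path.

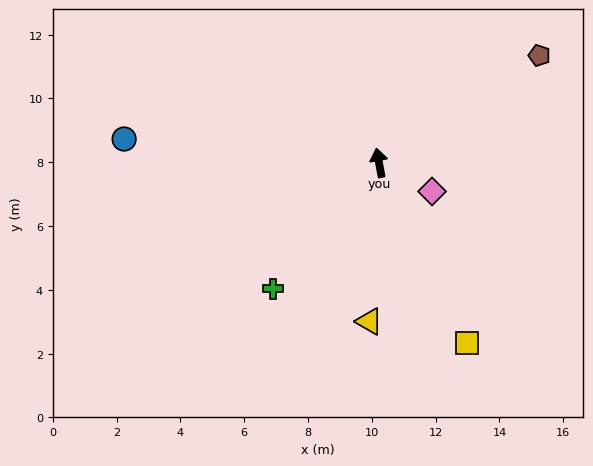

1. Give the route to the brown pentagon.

turn right 67°, forward 6.0 m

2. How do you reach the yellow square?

turn right 164°, forward 6.3 m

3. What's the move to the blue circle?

turn left 74°, forward 8.0 m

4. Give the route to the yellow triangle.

turn left 166°, forward 5.0 m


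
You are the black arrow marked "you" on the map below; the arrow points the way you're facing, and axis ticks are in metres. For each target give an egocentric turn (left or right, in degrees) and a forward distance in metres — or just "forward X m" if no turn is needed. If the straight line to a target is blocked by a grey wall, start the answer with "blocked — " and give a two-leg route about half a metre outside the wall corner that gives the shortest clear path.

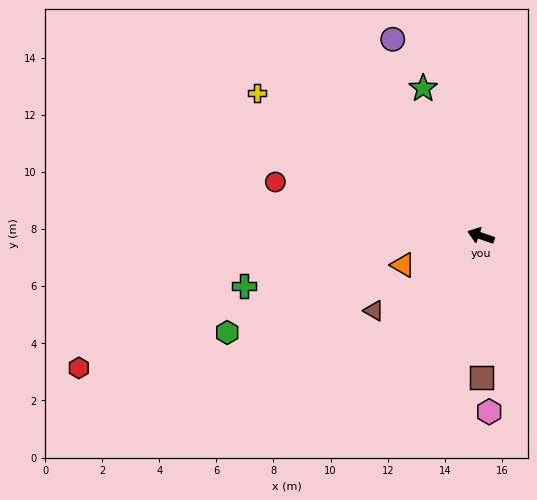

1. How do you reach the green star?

turn right 50°, forward 5.6 m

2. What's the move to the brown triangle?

turn left 54°, forward 4.6 m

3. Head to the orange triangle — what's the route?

turn left 39°, forward 2.9 m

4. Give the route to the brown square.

turn left 109°, forward 4.9 m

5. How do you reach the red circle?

turn left 4°, forward 7.4 m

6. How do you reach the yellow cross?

turn right 14°, forward 9.3 m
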